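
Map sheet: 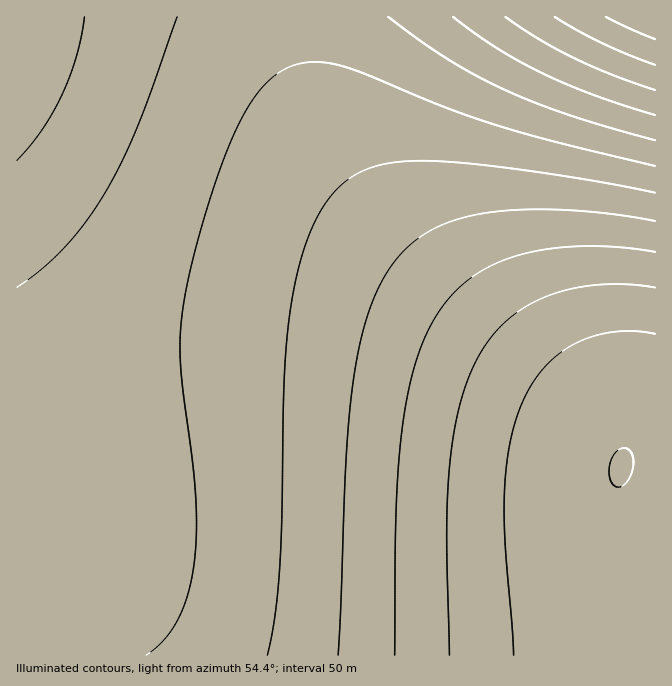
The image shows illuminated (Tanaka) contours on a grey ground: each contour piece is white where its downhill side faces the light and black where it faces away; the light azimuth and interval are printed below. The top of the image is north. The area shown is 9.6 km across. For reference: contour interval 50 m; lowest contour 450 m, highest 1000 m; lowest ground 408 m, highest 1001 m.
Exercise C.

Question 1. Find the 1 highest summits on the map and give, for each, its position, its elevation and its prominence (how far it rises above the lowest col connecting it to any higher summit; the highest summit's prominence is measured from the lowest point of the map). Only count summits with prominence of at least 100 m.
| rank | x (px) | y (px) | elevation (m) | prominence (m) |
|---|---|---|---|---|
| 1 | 622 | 467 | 1001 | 593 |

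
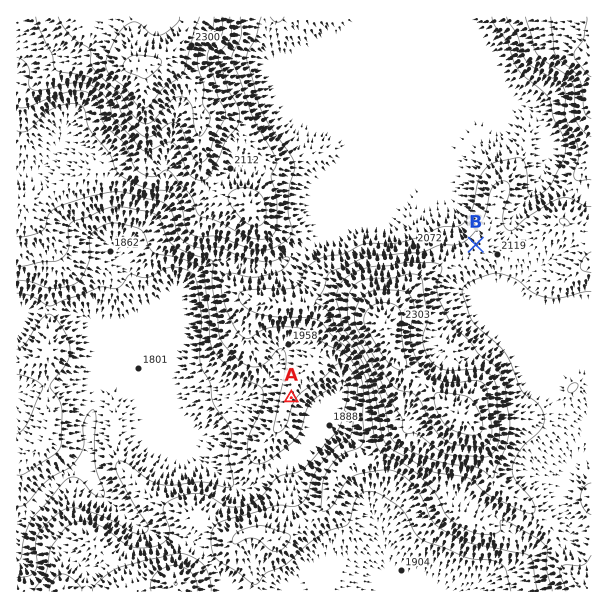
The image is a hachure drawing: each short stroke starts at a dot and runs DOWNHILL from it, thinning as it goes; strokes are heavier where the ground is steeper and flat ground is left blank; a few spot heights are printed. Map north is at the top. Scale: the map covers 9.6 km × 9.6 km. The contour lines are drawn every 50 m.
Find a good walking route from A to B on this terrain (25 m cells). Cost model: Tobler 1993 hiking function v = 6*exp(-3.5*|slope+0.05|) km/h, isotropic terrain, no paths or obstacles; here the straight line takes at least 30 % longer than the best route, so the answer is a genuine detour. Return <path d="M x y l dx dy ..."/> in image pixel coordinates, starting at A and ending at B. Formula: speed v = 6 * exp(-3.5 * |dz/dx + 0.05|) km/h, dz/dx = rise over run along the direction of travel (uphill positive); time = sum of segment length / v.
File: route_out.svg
<path d="M291 398l32-63 0-12 3-6 0-5 9-18 15-15 18-9 24 0 12-6 40 0 24-12 8-7"/>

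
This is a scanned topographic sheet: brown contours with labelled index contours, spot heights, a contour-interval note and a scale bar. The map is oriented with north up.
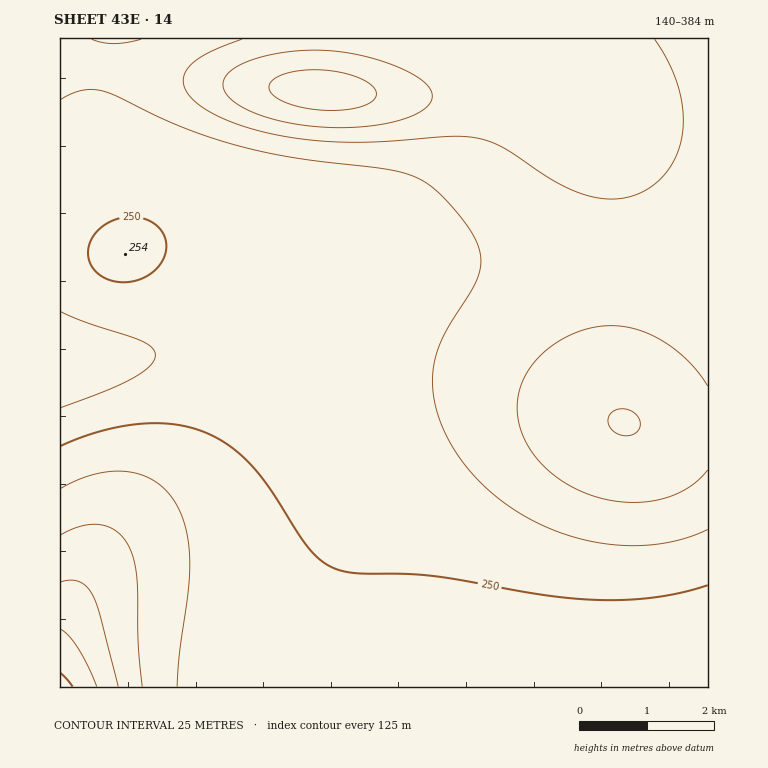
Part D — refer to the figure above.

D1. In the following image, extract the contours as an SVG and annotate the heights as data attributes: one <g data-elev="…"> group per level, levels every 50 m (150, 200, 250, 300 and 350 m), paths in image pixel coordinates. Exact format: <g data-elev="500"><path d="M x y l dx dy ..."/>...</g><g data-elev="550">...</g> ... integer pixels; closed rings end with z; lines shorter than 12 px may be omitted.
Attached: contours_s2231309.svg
<g data-elev="150"><path d="M324 110l-25-3-19-7-10-8-1-5 1-4 7-6 12-4 16-3 19 0 20 3 15 5 12 7 5 7 0 5-2 3-11 6-19 4z"/></g><g data-elev="200"><path d="M708 470l-10 10-12 9-12 6-15 5-16 2-16 0-17-2-17-4-15-6-16-9-12-9-12-12-9-12-6-13-5-14-1-13 2-14 4-13 8-14 10-12 13-11 15-8 15-6 17-4 15 0 14 2 15 4 14 7 13 8 14 12 11 12 11 15"/><path d="M655 39l15 27 10 27 3 27-3 24-9 22-16 18-20 11-12 3-12 1-20-3-22-7-22-12-44-29-12-6-13-4-26-2-79 6-51-1-52-8-24-6-22-8-20-10-12-11-8-11 0-11 5-10 11-8 16-9 26-10"/></g><g data-elev="250"><path d="M708 585l-26 7-27 5-28 3-31 0-54-5-110-19-27-2-44 0-17-3-17-6-13-11-12-15-30-47-18-23-21-21-24-14-15-6-17-3-17-2-19 1-40 7-41 15"/><path d="M113 281l13 1 14-3 12-6 8-9 5-10 1-12-4-10-7-8-15-6-17 0-17 6-12 11-6 14 2 13 9 12z"/></g><g data-elev="300"><path d="M142 687l-4-44-1-66-4-19-5-13-12-14-15-6-19 1-22 9"/></g><g data-elev="350"><path d="M97 687l-10-22-9-17-9-12-9-7"/></g>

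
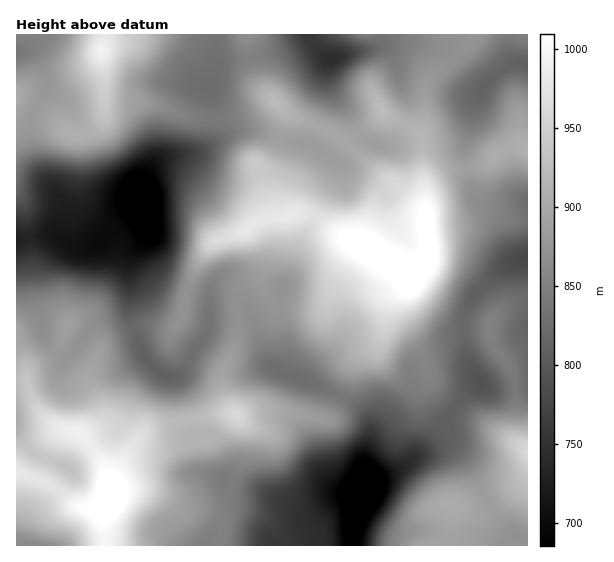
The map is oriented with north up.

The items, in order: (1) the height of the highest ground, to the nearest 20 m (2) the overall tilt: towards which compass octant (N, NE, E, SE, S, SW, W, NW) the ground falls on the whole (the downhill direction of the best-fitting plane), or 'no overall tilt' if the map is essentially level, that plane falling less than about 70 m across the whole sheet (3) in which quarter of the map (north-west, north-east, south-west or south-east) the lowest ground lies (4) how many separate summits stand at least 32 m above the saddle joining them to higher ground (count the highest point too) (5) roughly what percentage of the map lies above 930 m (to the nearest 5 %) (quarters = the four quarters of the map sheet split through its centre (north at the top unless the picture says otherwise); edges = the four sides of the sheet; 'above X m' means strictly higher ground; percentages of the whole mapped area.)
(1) The highest ground is at about 1040 m.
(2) There is no overall tilt: the best-fitting plane is nearly level.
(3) Look to the south-east quarter for the lowest ground.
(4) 5 summits rise at least 32 m above their surroundings.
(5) Roughly 20 % of the ground is higher than 930 m.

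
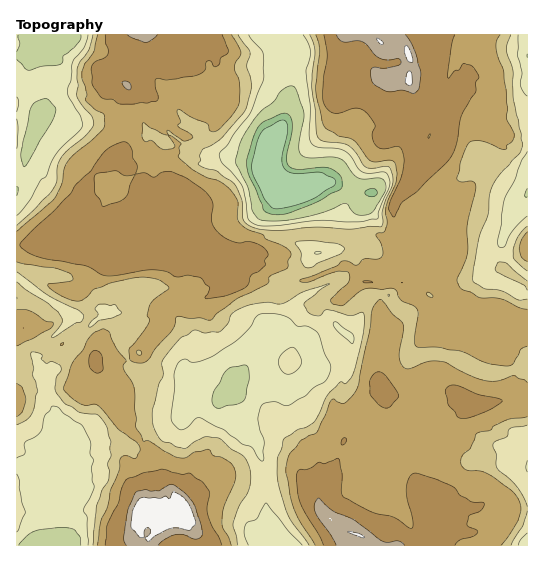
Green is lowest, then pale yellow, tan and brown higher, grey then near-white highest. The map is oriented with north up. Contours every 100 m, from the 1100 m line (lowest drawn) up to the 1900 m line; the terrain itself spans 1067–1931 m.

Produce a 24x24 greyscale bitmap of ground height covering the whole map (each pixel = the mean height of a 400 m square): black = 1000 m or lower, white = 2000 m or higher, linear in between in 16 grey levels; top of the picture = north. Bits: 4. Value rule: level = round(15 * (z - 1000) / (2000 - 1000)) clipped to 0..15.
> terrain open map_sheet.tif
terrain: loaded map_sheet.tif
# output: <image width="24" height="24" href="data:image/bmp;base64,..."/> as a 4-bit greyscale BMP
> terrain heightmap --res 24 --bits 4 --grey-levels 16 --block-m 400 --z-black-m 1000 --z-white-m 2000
<image width="24" height="24" href="data:image/bmp;base64,Qk2WAQAAAAAAAHYAAAAoAAAAGAAAABgAAAABAAQAAAAAACABAAATCwAAEwsAABAAAAAAAAAAAAAAABEREQAiIiIAMzMzAERERABVVVUAZmZmAHd3dwCIiIgAmZmZAKqqqgC7u7sAzMzMAN3d3QDu7u4A////AFRHvdzKdWjN3Ly6p2VXre7JdnrcurzLqWVWnN3Kh4vKqry6qFVWiruqh4vKqqqph2VWiZiIdomqqqqod3ZXiYd2VniaqqqpmId4mXZVVmeJqqq7qoeaqYZURVZ4q6qqmYiLqYZlVWZnmpmYmJiJmZh3ZWVnmpmaqamIiJmIdmd3iZqqqoiIiJqqmHeJiJqpmIiaqZq8uYiJqqqYd6u8zMzMy5d4mqqoeLzMzMzLqYiIiqqoeIrMzMzKhDRVWaqodmi7q8y6chEjOLqpdVaaq6uYURIkZ8uYhkWKupmHQSVnmry4l0RoqpmIYiWJq7u6qFRoqqmqhTWrvMu6p1VqzLqqlla8zNy7p0RqzMy6hlaszNy6lzNIvMvLhlaszcyqlg=="/>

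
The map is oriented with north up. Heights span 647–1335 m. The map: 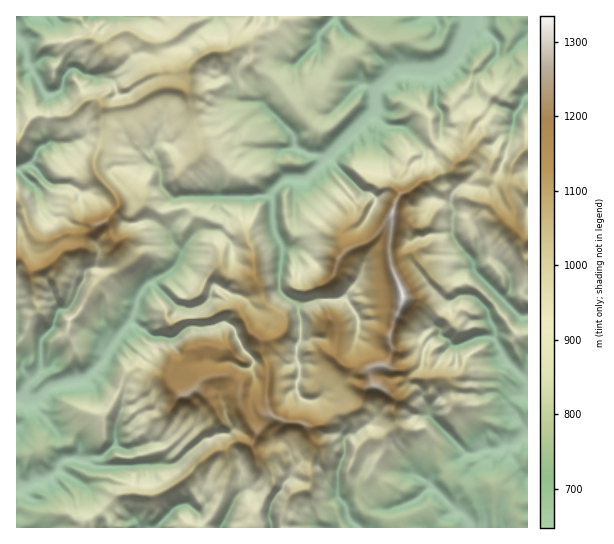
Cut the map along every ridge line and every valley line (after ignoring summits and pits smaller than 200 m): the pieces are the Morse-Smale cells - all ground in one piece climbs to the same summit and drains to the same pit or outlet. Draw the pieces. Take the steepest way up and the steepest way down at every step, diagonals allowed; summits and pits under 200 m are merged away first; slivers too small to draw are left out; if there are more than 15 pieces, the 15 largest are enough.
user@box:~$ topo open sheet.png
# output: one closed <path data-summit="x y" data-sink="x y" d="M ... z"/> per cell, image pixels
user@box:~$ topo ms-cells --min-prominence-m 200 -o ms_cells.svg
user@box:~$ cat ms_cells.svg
<path data-summit="403 298" data-sink="23 398" d="M186 208l-6 1 0 9-9 12 0 8 2 5 8 7-2 11-9 10-25 14-8 13-5 21-13 15-18 28-14 14-36 9-14 14-7 1-6-2 0-5 5-12 12-12 0-10-2-2-10 0-6 5-1 6-6 1 1 159 233 0 3-15 20-30-2-14-10-13-6-3-3-6 5-16 8-10 6-5 12 5 18 2 6 4 6 0 9-3 13-12 10 0 12-4 3-3 5-15 4-3 6-1-3-3-3-14 18-4 5-12-3-18 14-33 0-8-10-21-4-16 2-36-22 20-23 10-9 11-4 15-9 8 1 22 11 20 1 7-4 20-10-5-29 4-7-2-9 0-14-10 14-5 6-9-3-6-18-19-10-25 0-22-6-20-5-3-9-1-10-7-16-7-13-2z"/><path data-summit="403 298" data-sink="527 433" d="M474 148l-25 24-30 11-9 8-8 2-6 8-4 13-3 43 4 16 10 21 0 8-14 33 3 18-5 12-18 4 3 14 3 3-6 1-4 3-5 15-3 3-12 4-10 0-13 12-15 3-6-4-12 0-19-7-13 15-5 16 3 6 6 3 10 13 2 14-20 30-2 8 0 7 277-1 0-268-5-6 1-14-12-16 1-13-6-13-2-8-17-11 4-15-7-8z"/><path data-summit="403 298" data-sink="470 17" d="M527 16l-192 0-15 15-3 12-20 21-14 1-12 14-7 15 0 9 4 6-18 10-11 11-2 11 5 6 8 2 31 0-2 17 8 12-10 7-7 10-20 2-63-1-10 3 2 9 7 0 8 7 13 2 16 7 10 7 9 1 5 3 6 20 0 22 10 25 18 19 3 6-6 9-13 5 2 0 11 10 24 2 5-2 16-2 10 5 4-20-1-7-11-20-1-22 9-8 4-15 9-11 23-10 23-20 4-20 6-8 8-2 15-11 5 0 11-7 8-1 25-24 11 7 7 8-4 15 19 9 5-22 5-8 11-8z"/><path data-summit="98 225" data-sink="470 17" d="M334 16l-48 0-9 12-6 3-12 1-13 11-13 4-6 4-18 1-14 8-10 13 2 10-2 5-20-3-40 20-23 0 1 34-8 20 0 12 21 26 3 10 15 2 7-5 4 0 16 8 8 0 11-3-3-8 2-4 71 0 20-2 7-10 10-7-8-12 0-11 2-5-36-2-8-7 0-8 13-14 18-10-4-6 0-9 7-15 12-14 11 0 4-2 19-20 3-12 15-13z"/><path data-summit="98 225" data-sink="23 398" d="M18 201l-2 1 0 165 6 1 1-6 6-5 10 0 2 2 0 10-12 12-5 12 1 6 8 1 18-15 36-9 14-14 18-28 13-15 5-21 8-13 25-14 9-10 2-11-8-7-2-5 0-8 9-12 0-8-19 2-16-8-4 0-7 5-11 0-5-2-12 14-11 4-10 8-19 0-16 8-9 0-12-11-5-19z"/><path data-summit="98 225" data-sink="17 35" d="M187 16l-158 0-11 5-2 2 0 12 8 7 3 17 4 6 12-8 11 0 11 4 4 9-5 7-3 12-7 4-7 0-6-6-8-16-6 4-2 8-9 11 0 47 4-3 8-16 7-6 32 0 20-16 10 0 6 7 22-2 40-20 20 3 2-17-10 2-8-1-16-29 8 0 14-7 13-11 1-6z"/><path data-summit="98 225" data-sink="17 169" d="M97 100l-12 1-18 15-34 1-17 25 0 25 5 1 2-3 8-1 9 9-1 5-8 5-12-14-3 1 0 31 4 2 4 8 5 19 12 11 9 0 16-8 19 0 10-8 11-4 13-15-6-13-18-22 0-12 8-20-2-34z"/><path data-summit="98 225" data-sink="23 398" d="M285 16l-96 0-1 9-13 11-14 7-8 0 16 29 14 0 12-12 14-8 18-1 6-4 16-6 10-9 18-4 8-10z"/><path data-summit="403 298" data-sink="23 398" d="M527 149l-2 0-8 8-5 8-3 17-4 7 2 8 6 13 0 17 11 12-1 14 3 6 2-1z"/><path data-summit="403 298" data-sink="17 35" d="M18 36l-2 1 0 56 9-10 2-8 6-4 8 16 6 6 12-2 4-5 1-9 5-7-4-8-11-5-11 0-12 8-4-6-2-14z"/><path data-summit="403 298" data-sink="17 169" d="M31 164l-15 5 3 0 5 8 9 6 6-5 1-5z"/>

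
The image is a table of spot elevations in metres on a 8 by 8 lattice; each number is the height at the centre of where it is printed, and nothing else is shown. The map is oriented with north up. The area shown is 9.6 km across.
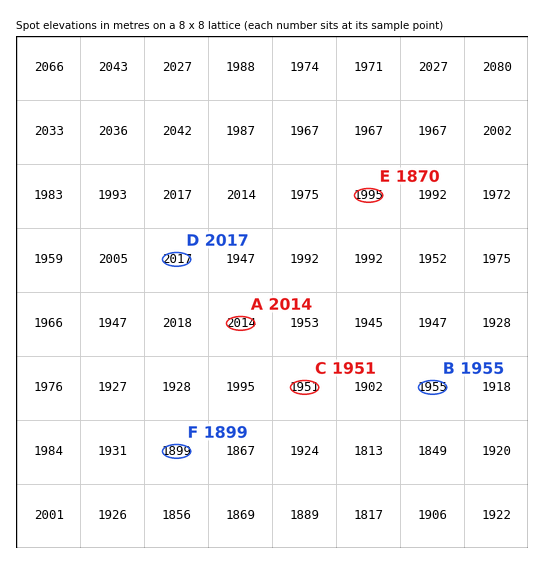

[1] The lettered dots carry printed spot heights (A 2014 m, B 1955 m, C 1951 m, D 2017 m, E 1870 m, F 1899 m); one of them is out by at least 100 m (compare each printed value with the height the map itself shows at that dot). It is E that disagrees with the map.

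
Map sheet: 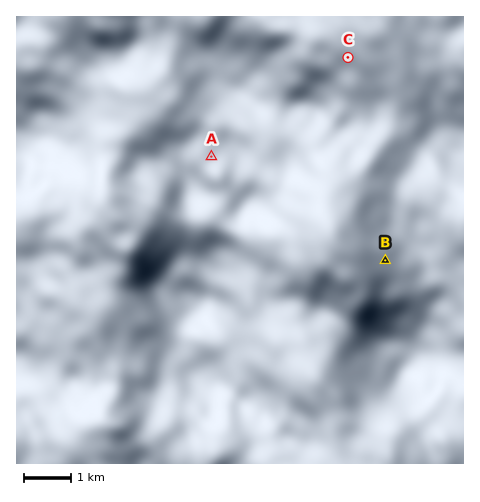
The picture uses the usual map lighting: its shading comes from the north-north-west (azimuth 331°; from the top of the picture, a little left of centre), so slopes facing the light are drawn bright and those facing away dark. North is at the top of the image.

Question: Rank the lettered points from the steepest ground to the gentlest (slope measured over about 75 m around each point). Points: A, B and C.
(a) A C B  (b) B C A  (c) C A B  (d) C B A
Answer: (b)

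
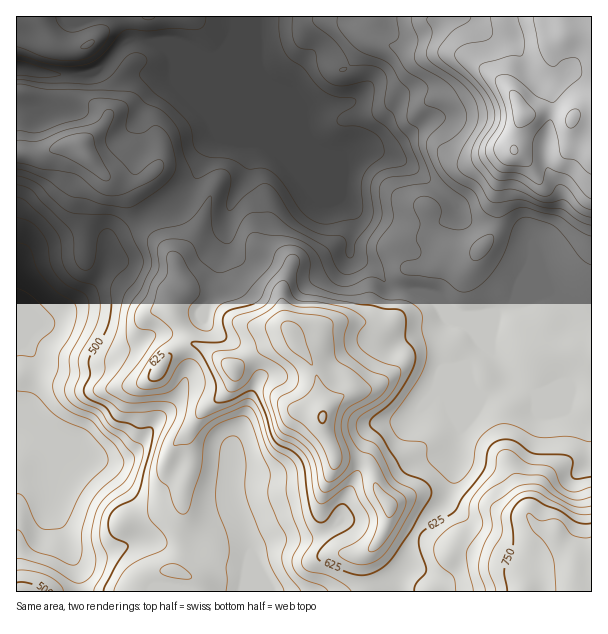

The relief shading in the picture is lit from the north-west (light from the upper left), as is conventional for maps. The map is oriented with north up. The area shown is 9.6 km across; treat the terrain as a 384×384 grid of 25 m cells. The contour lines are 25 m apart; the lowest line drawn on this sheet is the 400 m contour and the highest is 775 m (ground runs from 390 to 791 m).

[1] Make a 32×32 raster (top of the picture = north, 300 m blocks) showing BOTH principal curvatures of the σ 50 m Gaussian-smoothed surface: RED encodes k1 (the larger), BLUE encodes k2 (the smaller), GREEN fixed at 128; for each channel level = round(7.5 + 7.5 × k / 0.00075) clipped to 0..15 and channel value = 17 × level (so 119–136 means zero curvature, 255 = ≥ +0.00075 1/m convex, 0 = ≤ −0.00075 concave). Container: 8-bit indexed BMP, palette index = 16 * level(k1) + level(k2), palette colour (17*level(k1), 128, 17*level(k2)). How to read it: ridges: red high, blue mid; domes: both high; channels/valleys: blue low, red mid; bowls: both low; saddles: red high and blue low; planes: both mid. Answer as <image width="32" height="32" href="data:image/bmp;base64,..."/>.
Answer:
<image width="32" height="32" href="data:image/bmp;base64,Qk02CAAAAAAAADYEAAAoAAAAIAAAACAAAAABAAgAAAAAAAAEAAATCwAAEwsAAAABAAAAAAAAAIAAABGAAAAigAAAM4AAAESAAABVgAAAZoAAAHeAAACIgAAAmYAAAKqAAAC7gAAAzIAAAN2AAADugAAA/4AAAACAEQARgBEAIoARADOAEQBEgBEAVYARAGaAEQB3gBEAiIARAJmAEQCqgBEAu4ARAMyAEQDdgBEA7oARAP+AEQAAgCIAEYAiACKAIgAzgCIARIAiAFWAIgBmgCIAd4AiAIiAIgCZgCIAqoAiALuAIgDMgCIA3YAiAO6AIgD/gCIAAIAzABGAMwAigDMAM4AzAESAMwBVgDMAZoAzAHeAMwCIgDMAmYAzAKqAMwC7gDMAzIAzAN2AMwDugDMA/4AzAACARAARgEQAIoBEADOARABEgEQAVYBEAGaARAB3gEQAiIBEAJmARACqgEQAu4BEAMyARADdgEQA7oBEAP+ARAAAgFUAEYBVACKAVQAzgFUARIBVAFWAVQBmgFUAd4BVAIiAVQCZgFUAqoBVALuAVQDMgFUA3YBVAO6AVQD/gFUAAIBmABGAZgAigGYAM4BmAESAZgBVgGYAZoBmAHeAZgCIgGYAmYBmAKqAZgC7gGYAzIBmAN2AZgDugGYA/4BmAACAdwARgHcAIoB3ADOAdwBEgHcAVYB3AGaAdwB3gHcAiIB3AJmAdwCqgHcAu4B3AMyAdwDdgHcA7oB3AP+AdwAAgIgAEYCIACKAiAAzgIgARICIAFWAiABmgIgAd4CIAIiAiACZgIgAqoCIALuAiADMgIgA3YCIAO6AiAD/gIgAAICZABGAmQAigJkAM4CZAESAmQBVgJkAZoCZAHeAmQCIgJkAmYCZAKqAmQC7gJkAzICZAN2AmQDugJkA/4CZAACAqgARgKoAIoCqADOAqgBEgKoAVYCqAGaAqgB3gKoAiICqAJmAqgCqgKoAu4CqAMyAqgDdgKoA7oCqAP+AqgAAgLsAEYC7ACKAuwAzgLsARIC7AFWAuwBmgLsAd4C7AIiAuwCZgLsAqoC7ALuAuwDMgLsA3YC7AO6AuwD/gLsAAIDMABGAzAAigMwAM4DMAESAzABVgMwAZoDMAHeAzACIgMwAmYDMAKqAzAC7gMwAzIDMAN2AzADugMwA/4DMAACA3QARgN0AIoDdADOA3QBEgN0AVYDdAGaA3QB3gN0AiIDdAJmA3QCqgN0Au4DdAMyA3QDdgN0A7oDdAP+A3QAAgO4AEYDuACKA7gAzgO4ARIDuAFWA7gBmgO4Ad4DuAIiA7gCZgO4AqoDuALuA7gDMgO4A3YDuAO6A7gD/gO4AAID/ABGA/wAigP8AM4D/AESA/wBVgP8AZoD/AHeA/wCIgP8AmYD/AKqA/wC7gP8AzID/AN2A/wDugP8A/4D/AMnZx7KlybiHhpaoh4aHc5OTdJSVhpWnpXV1lrenhZeHppaDY2SlqLjIp4WHhoWl2Om3x8aTdHSmlaW5mIZ2l4eldYWDpqSDc5SFh4iGdYWEtcjH9+eBlLm4k6iWl4eml7d1dZS32aeGl5eXh4aGhnXFkmRk9pKSlrhyhKa4t9e1pnZ2hKbbxqaYuIZ3hoaHheeTY2T414Jyg7XG2Ovm15OXh3eElJajxpfHdXaGl5eE5vVw1/fW1qWSprek2LVRdId3d4aEZHP3pseVdnZ2dGSW+aD0tVSVhXRzpLWU1XNyiId3d2VjcLT4ppV1dYKjU5T51ealhYZ2dXS42XWWt5WHh4d1gZO2kPjng2RkgPil1vaEhJR1l5iGlbW2dXaGhoeGg3Jy6aWBgOb1YWBg+djY91FgcXV2h4eGhpV2doaGdoS158XFtXSQk/j3gKD52Kbn5celgXaHd3eHmId3d4eXpLbG9/j3+cSBc+T3wKSCtobI5/m0g4eHh4d2hod3h5d0dZamhIT591CD+viBYqTXlbeFlvaUdYeXhoeIh4eHhoWkqKing5L15PS0obW32Je3ZGRztaWGmIaGiIiHmJeHdmR1hoXWcpLVYpHHx8nJp7eFhbindYaGh4aIiIiHd3d2ZXR2hdnn2IRy5de159bo+ffGx9m2hYWGdoaHh4eHdoWFc5SmlbbIuKSEc2L2gYJzg7VykYFzp5eHhnd3h4eFlqe5s5VzptW4lYaGhObEg4RztpG4t6aYl4aGh4eHh4WGmMqWdVOE+ad2dpWFpfzGhlGDp5eHh5fIl4aGdoeHdmWFx4Z0ptbItoaEpri1x6XFo7bJmIeXlrjYhXZ2hZV1dpalhGS0lIWWx3Kml6aFY3WVY6WWl5Z1g8SEUnJztXWHqJeWp6aDdHXXg5SnyHR0dnRzt6i5p2KExpSC1qHKVJWnhbjYtreEg7bHgqi3g3d3hKXauKWglXTWdMb4gbiVx4aV96eFyMmklNiUlpSGh3eFpKVygMfYpMjH9qKml/j25+m2dYaW2HRlhIWGhoeHhnZ1c3K26aXV6+u3cLiWlHLG6PWEdZfIlXV3d4eHh4aXhnR0prOWdXO29aVwx4WVdIJhtOmTt6eEhoeHh3d3hpentbe2tnRkVFL26rHIpvjm5/bntseFhHWHd4eHd3eFk3Jyt4SmpoRjlfilhJWX4KCggHC0lIV2d3eHh4eHdZTJyINzpYRydMb314KVhoag0+bmoJDJqIZ3h4d3hoaFpaeklKS31tf415elg7d2h9bI5/f6kICBdHSWhoeGhbiFdKfIt4SEp6iHdYWFp6iGh8Z0c7TUxdjGt6eGh4aFqLa3t5eGlLiVhYSWlqaXqIY="/>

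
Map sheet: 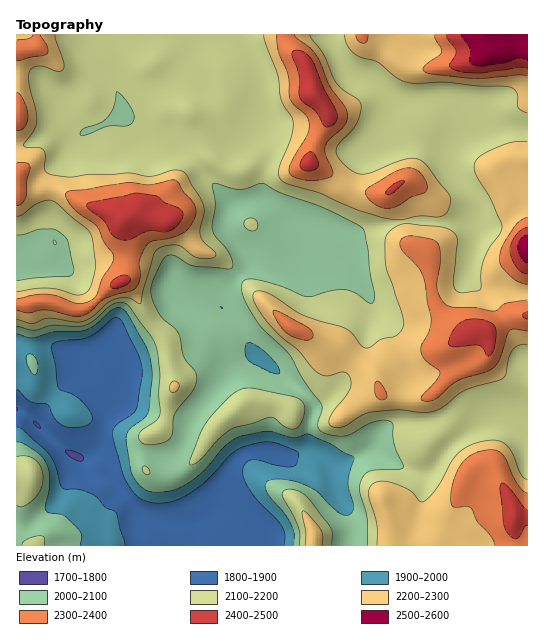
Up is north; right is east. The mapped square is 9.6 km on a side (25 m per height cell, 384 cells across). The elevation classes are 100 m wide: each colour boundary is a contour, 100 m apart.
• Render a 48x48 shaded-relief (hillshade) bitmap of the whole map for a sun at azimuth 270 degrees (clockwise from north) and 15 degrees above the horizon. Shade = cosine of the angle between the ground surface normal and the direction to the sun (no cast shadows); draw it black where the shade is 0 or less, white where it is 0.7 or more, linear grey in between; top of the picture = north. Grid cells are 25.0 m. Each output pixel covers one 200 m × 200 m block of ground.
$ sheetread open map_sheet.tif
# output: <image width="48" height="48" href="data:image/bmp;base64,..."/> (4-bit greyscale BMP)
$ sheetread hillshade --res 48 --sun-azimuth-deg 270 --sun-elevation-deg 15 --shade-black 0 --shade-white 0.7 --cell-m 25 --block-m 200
<image width="48" height="48" href="data:image/bmp;base64,Qk32BAAAAAAAAHYAAAAoAAAAMAAAADAAAAABAAQAAAAAAIAEAAATCwAAEwsAABAAAAAAAAAAAAAAABEREQAiIiIAMzMzAERERABVVVUAZmZmAHd3dwCIiIgAmZmZAKqqqgC7u7sAzMzMAN3d3QDu7u4A////AHZCMzMyNVVVVmZlVp78ABfOpld2VmaKhlZUMiMzNVVVZmZlZp/7ABfOtkZ3ZmebczNVMjRDNVVmZmZmaL/lADjepUWIdmercyETQ0RERWZVVWZmit6QAVruhDWJdmerclIARURFeXUzNVZnrNowAn39YzR6l2epMHMAJVRHu4UxAkZ5u5UhJa3rUzR7uGeWAIMABFZ67HVTABV5l1RFVqy4VEV72ndzAGEABGeM61VmMAJnZVZ3V5qXZ4dpzJdQADAAJXic2lVncgA1VWd2eZd3mpdVm6hAAAACZ2ec2mRGhgADRXdnmYVHqphkWJhRAQA4hlac24QkiVESNYdHqEI1mYdlRFZURAOahURpu6czaZUzNYcmy0ETaHd2VEVVVXiZdDNWi9pSSKljNXYTvIQzRWZURERVZqhmZDRWi+1hJYqVRVUlqpiHVGdRE0RVZqczVEVWe/6BAliXRER6l4moQ2iEETRVVaciRVVWe/+SAUZmRFi7hmioQ1eIUyM0RKYRNVZVev6CIzRVRXvKdWiXRGeIdmMAJIUBRVZWe/1iNDREV5zKZVZmZWiXZncAA2MSRVVmjOtSREREaby4VUNHdoqpdWcgAnQjRDRXvchCRERGi9uENDI3d4mqh2UgA4UjUwAX3aUjRERovdkxIzJGeJmqmHUgRmQ2dQAG7FEkRVV73ZICRURGiZmph2Q2iXZWVEACqAA1VVed6SAUVlVXmqmGRVRoh4dTFJpBIABFZWe9owJFZlVXq5lzE1aHZnZURr7WAABGZmipY0VWZlVpuphiA2iHiGZmZ73JIABHZmdlVmZmZlZ6uohiAmqpq2ZmaKy5UABJhlMkZmVmZmaKyohiAWq83WZmaLy5YQBZlRAWdlVWZmaLy5dRAUnO/2ZmaL3JURI1QAFXZVVVZmeKy4ZCATe+/1Vmeb7ZQ0UgAAR3VVVVZmeJqnVEIjad7iNXm7zJU1UwAAR3VFVWZ3iIhlVVM1ebugBIzbmHVERBAANmVVVmeJiIZDRUIleqhwBIuod2ZUQxAANWVmd4iYiachNCElipZgFXdmZ3ZVUwADZlV5iHd2aKlSIAFHqnZQA1VmZmVFdgA2dkSMuFQzNpqVAANpuWVhACRVVmVWdkNnZlSM7FAAJXmWIBWKqGZlMBRWZlVmZWd1RWZ63WAANWd2Q0V5mXdlQyNWZlVmZndlVWZ5vIAANWZmVEVneIdgEjRWZlVmZ3dlVVZ4rLYABFZmZVVWZnZgADVVVmZmd3ZVVVZorMowAUZmZVVWZnZgADVmVVZneHVFVVVpvMogADVmZVVWZ3dwAEVmVFZnd2VWVVV73aUAATRWZVVmZ4hwAUZmRVZnZmZmZVWN/pAAJEVmVVZmZneAA2VUVWZ2ZmZmZVWN7WAARWeHZVZmVFZgFWMkVmd2VWZmZVad7DACVnmoeIiGQzNCNCAUVmd2VVZmZVe+2QAFd4l2eKu6dDNFQQAlZmZmZVVmZWndowA5qFVVaKzMpjNGUQA1ZmZmZlVmZnrLUAFrtjNWecy7hTRA=="/>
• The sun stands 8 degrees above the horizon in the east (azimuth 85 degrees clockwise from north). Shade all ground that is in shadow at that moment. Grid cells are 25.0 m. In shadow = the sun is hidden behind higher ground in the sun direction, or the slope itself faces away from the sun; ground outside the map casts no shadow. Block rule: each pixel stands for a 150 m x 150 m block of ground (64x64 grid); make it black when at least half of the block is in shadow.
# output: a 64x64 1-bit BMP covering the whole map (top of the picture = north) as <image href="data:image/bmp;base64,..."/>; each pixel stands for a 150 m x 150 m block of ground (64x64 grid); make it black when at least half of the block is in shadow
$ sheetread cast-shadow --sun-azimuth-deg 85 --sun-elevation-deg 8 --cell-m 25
<image width="64" height="64" href="data:image/bmp;base64,Qk0+AgAAAAAAAD4AAAAoAAAAQAAAAEAAAAABAAEAAAAAAAACAAATCwAAEwsAAAIAAAAAAAAA////AAAAAAAAAB//+fwA/AAAH//5/AH8AAAf//n8A/wAAA//8/w7/AAAD//3/Dn8AAOD/+f8PPwAH4H/x/g++IH/gH+P+H54w/8APgf5/zCH/wAAA/P/AAf/AAAD5/+AB/8EAA+/z4AP/wYA/5/DgB//BwP/D4AAPf+HA/8HAAB8f8eB3wAAAPx/x8DPAAAAwP/j4A+AAADD/+DwH/gAAMP/4DB/+AAAw//gAfz4EADD/+AH/HAAAMP/4B/4AHAAg//gP/gA+EAD/+B/+AP4IAP/w//wD/wAwP/H/+AP/ADOP4f/wB/8A54/D/+AH/gOjB8f/wAf8AwADg/+AD/wGAPgA/wAP+Aw//AA+AB/gHB/+ABgAP8D/z/4DAAB/wf/P/g+AAP/B///+D4AB/+P///4HAAH/4f///gAAAH/A///+AAQAD8B///4ABAB/AD+//AAAD/8APx/gAAB//wA+B8AAAH//AD4BAAAB/98AfAAAAD/8D4D8AAAI//wHwfgAAAB//AHB+AAAAB/8AAB4AAAAD/4AAAAAAAAH/gAAAAAAAA//AAAAAAAAH/+AAAAAAAY//4AAAAAAAH//AAAAAAAA//8AAAAAAAH//gAAAAAAAf/+AEAAAAAB//4f/+AGAAH//D//4EAAAP/8f//wQAAAf/h///gAAAA/8Pv/8AAAAA/g+D/wA=="/>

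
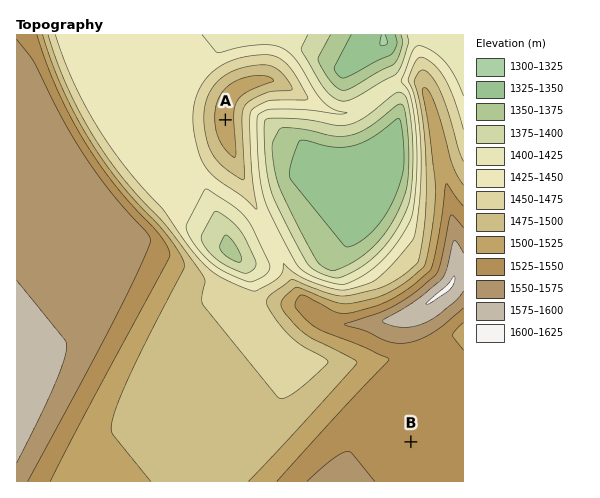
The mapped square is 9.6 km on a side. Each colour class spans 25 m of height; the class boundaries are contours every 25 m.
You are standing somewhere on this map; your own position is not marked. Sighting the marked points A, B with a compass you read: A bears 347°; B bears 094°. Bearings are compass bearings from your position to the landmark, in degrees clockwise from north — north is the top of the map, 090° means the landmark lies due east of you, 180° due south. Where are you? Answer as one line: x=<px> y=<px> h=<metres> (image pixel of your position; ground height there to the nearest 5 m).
x=298 y=434 h=1505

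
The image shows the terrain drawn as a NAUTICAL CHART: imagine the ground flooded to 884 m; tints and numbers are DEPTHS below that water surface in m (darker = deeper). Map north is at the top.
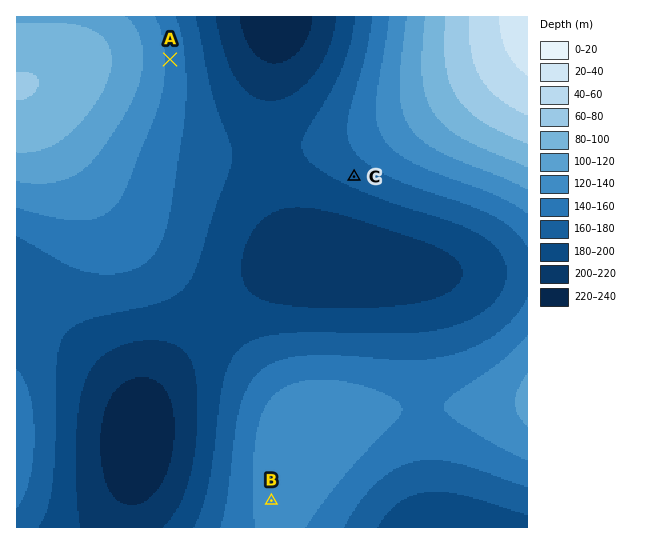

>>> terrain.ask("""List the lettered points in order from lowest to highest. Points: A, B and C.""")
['C', 'A', 'B']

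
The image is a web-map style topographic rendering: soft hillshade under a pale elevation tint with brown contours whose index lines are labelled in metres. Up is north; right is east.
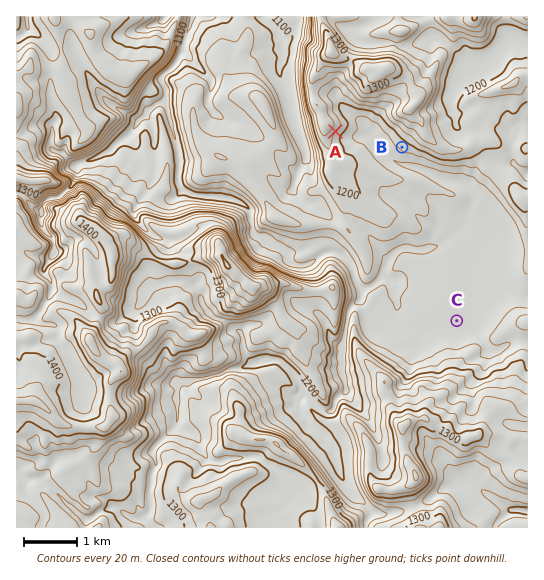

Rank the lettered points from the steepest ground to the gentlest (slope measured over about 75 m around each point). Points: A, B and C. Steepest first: A B C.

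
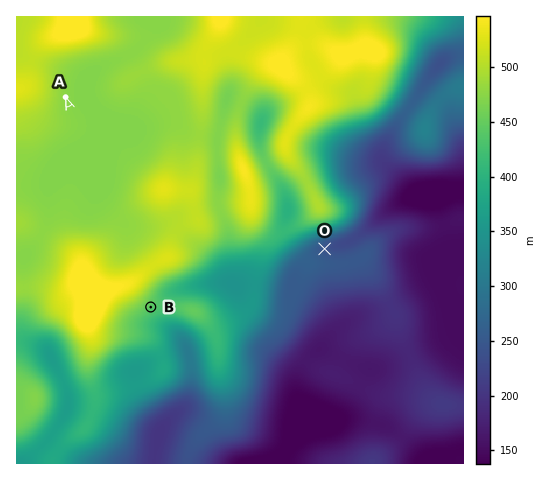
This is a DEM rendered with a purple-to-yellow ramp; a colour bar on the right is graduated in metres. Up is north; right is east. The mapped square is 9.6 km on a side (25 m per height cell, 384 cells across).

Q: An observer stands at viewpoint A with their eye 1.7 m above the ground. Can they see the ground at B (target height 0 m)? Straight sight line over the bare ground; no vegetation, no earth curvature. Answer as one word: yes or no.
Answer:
no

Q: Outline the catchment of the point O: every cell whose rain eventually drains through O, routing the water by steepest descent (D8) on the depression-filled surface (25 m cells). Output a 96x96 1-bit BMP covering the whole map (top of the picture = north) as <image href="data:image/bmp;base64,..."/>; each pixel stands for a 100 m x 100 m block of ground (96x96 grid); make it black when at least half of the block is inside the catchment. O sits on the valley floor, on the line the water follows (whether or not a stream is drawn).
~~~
<image width="96" height="96" href="data:image/bmp;base64,Qk2+BAAAAAAAAD4AAAAoAAAAYAAAAGAAAAABAAEAAAAAAIAEAAATCwAAEwsAAAIAAAAAAAAA////AAAAAAAAAAAAAAAAAAAAAAAAAAAAAAAAAAAAAAAAAAAAAAAAAAAAAAAAAAAAAAAAAAAAAAAAAAAAAAAAAAAAAAAAAAAAAAAAAAAAAAAAAAAAAAAAAAAAAAAAAAAAAAAAAAAAAAAAAAAAAAAAAAAAAAAAAAAAAAAAAAAAAAAAAAAAAAAAAAAAAAAAAAAAAAAAAAAAAAAAAAAAAAAAAAAAAAAAAAAAAAAAAAAAAAAAAAAAAAAAAAAAAAAAAAAAAAAAAAAAAAAAAAAAAAAAAAAAAAAAAAAAAAAAAAAAAAAAAAAAAAAAAAAAAAAAAAAAAAAAAAAAAAAAAAAAAAAAAAAAAAAAAAAAAAAAAAAAAAAAAAAAAAAAAAAAAAAAAAAAAAAAAAAAAAAAAAAAAAAAAAAAAAAAAAAAAAAAAAAAAAAAAAAAAAAAAAAAAAAAAAAAAAAAAAAAAAAAAAAAAAAAAAAAAAAAAAAAAAAAAAAAAAAAAAAAAAAAAAAAAAAAAAAAAAAAAAAAAAAAAAAAAAAAAAAAAAAAAAAAAAAAAAAAAAAAAAAAAAAAAAAAAAAAAAAAAAAAAAAAAAAAAAAAAAAAAAAAAAAAAAAAAAAAAAAAAAAAAAAAAAAAAAAAAAAAAAAAAAAAAAAAAAAAAAAAAAAAAAAAAAAAAAAAAAAAAAAAAAAAAAAAAAAAAAAAAAAAAAAAAAAAAQAAAAAAAAAAAAAAA4AAAAAAAAAAAAAAB8AAAAAAAAAAAAAADwAAAAAAAAAAAAAAHgAAAAAAAAAAAAAAPAAAAAAAAAAAAAAB+AAAAAAAAAAAAAAD+AAAAAAAAAAAAAAH+AAAAAAAAAAAAAAP/AAAAAAAAAAAAAAf/gAAAAAAAAAAAAA//wAAAAAAAAAAAAA//4AAAAAAAAAAAAA//wAAAAAAAAAAAAA//wAAAAAAAAAAAAA//gAAAAAAAAAAAAA//gAAAAAAAAAAAAA//AAAAAAAAAAAAAB//AAAAAAAAAAAAAB/+AAAAAAAAAAAAAB/8AAAAAAAAAAAAAD/4AAAAAAAAAAAAAD/4AAAAAAAAAAAAAD/wAAAAAAAAAAAAAH/wAAAAAAAAAAAAAH/wAAAAAAAAAAAAAH/wAAAAAAAAAAAAAH/wAAAAAAAAAAAAAH/4AAAAAAAAAAAAAH/8AAAAAAAAAAAAAH/8AAAAAAAAAAAAAH/+AAAAAAAAAAAAAD//AAAAAAAAAAAAAD//gAAAAAAAAAAAAD//gAAAAAAAAAAAAB//gAAAAAAAAAAAAB//gAAAAAAAAAAAAA//AAAAAAAAAAAAAAf+AAAAAAAAAAAAAAP8AAAAAAAAAAAAAAH4AAAAAAAAAAAAAADwAAAAAAAAAAAAAABAAAAAAAAAAAAAAAAAAAAAAAAAAAAAAAAAAAAAAAAAAAAAAAAAAAAAAAAAAAAAAAAAAAAAAAAAAAAAAAAAAAAAAAAAAAAAAAAAAAAAAAAAAAAAAAAAAAAAAAAAAAAAAAAAAAAAAAAAAAAAAAAAAAAAAAAAAAAAAAAAAAAAAA="/>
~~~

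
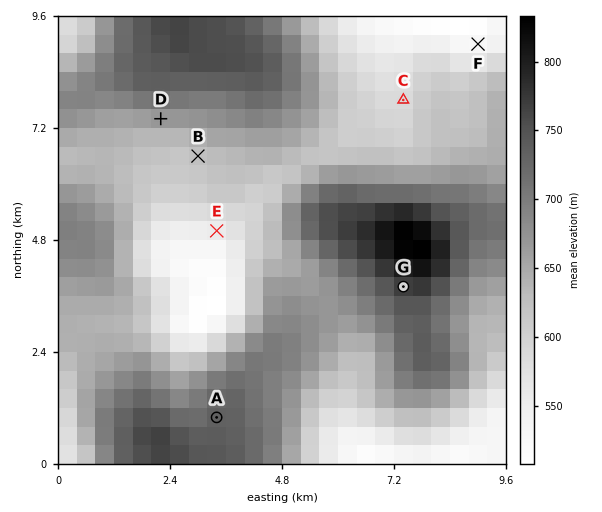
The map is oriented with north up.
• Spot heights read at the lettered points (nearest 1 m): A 733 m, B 622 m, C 586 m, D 669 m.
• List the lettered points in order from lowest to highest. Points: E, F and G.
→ F E G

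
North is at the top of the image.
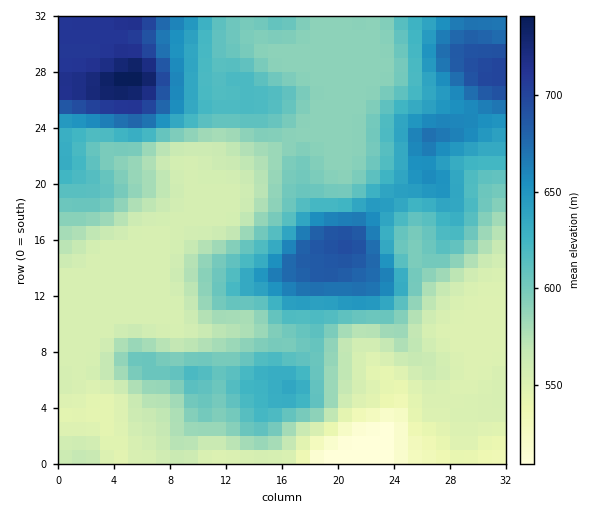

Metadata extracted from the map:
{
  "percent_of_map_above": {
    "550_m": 93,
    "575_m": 65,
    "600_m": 44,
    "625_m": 26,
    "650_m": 16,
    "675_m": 9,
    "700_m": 4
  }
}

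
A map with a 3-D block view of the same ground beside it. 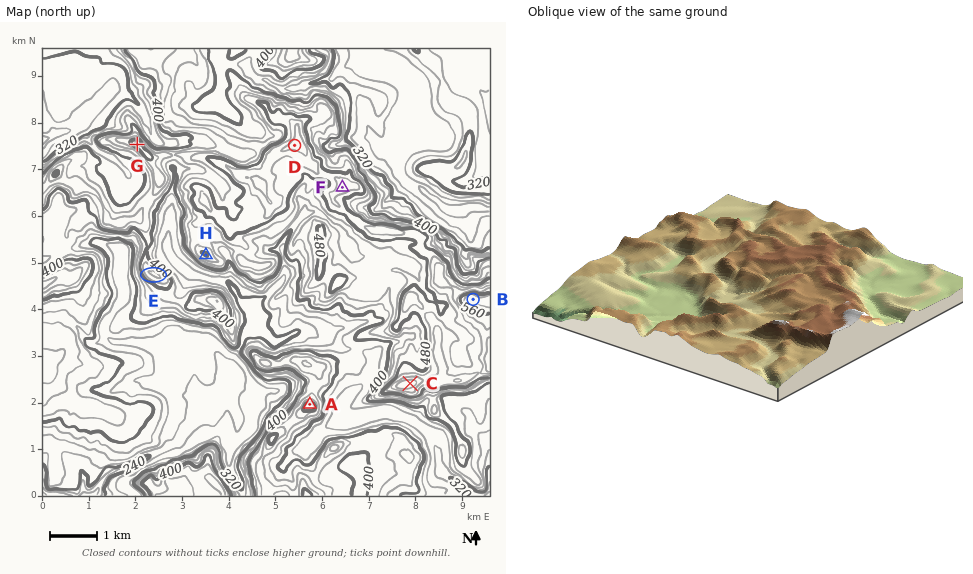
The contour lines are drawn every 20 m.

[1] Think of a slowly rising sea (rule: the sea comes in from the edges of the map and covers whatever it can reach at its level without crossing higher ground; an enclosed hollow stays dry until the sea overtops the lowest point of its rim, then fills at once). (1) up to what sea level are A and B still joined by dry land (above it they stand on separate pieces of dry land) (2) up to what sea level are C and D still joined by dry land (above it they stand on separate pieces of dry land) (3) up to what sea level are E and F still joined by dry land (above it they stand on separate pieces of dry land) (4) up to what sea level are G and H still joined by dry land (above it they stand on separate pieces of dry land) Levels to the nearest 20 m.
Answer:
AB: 380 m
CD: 480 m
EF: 400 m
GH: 440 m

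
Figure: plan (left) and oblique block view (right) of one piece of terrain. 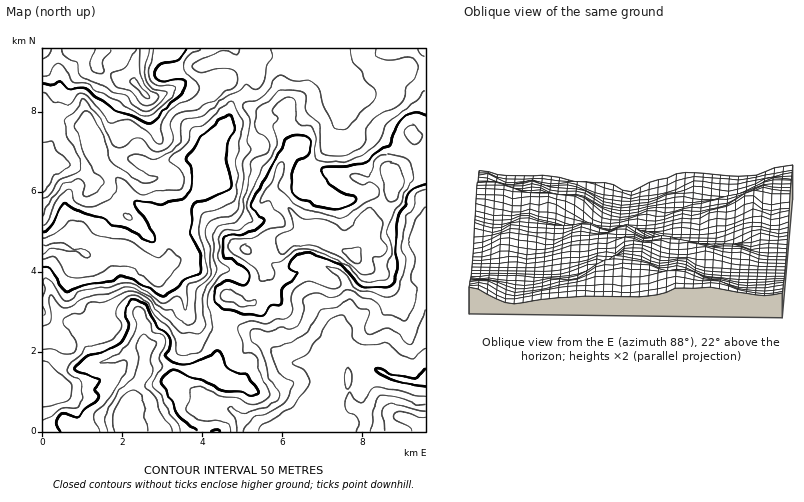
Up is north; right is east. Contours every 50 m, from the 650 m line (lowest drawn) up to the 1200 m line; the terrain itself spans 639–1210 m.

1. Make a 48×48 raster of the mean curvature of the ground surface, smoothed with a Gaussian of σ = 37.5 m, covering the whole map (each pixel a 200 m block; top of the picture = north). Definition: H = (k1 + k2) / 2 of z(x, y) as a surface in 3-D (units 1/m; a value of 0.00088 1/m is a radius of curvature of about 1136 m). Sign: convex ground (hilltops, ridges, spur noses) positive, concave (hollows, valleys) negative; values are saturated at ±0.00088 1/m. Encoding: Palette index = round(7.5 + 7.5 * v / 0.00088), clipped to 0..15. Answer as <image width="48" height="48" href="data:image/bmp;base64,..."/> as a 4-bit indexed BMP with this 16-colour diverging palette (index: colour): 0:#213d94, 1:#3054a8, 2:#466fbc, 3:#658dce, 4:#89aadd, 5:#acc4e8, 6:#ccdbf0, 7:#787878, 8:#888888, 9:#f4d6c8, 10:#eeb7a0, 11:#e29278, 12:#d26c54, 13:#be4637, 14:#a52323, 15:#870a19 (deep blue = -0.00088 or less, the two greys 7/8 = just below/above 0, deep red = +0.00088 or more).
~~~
<image width="48" height="48" href="data:image/bmp;base64,Qk32BAAAAAAAAHYAAAAoAAAAMAAAADAAAAABAAQAAAAAAIAEAAATCwAAEwsAABAAAAAAAAAAlD0hAKhUMAC8b0YAzo1lAN2qiQDoxKwA8NvMAHh4eACIiIgAyNb0AKC37gB4kuIAVGzSADdGvgAjI6UAGQqHAJdYpCSZiMZs2au+/lNTRXd3d3Z4mYhTbZz/Z5msmaWcdlRWmFg1dUZnd3VURXq960XoS7m+mYaoQjVVUnhYhDiXd2ipia7/tlIiR2Rdy5qndWZlQTm4qodmd3jIWKuWRXdiZkIY/ayneZU0Zlv/7aZWd3ekOqmHV3dyaqhWvHNFNVM4/9vciJmXZ3ikaod2RncyJWMkSbYAAnidusqXVozIV1nGd1MRMXV/+Yd2N+/HfP/pZ3qYZUimZ1nIZEZ512iK//ymNct7yYrJd0fJZDNEd2i3Vnd3oqliSszdhbshI2SKmFbaRJh3V3aFZ4Z4o4lyN1Roq77ZM4N6mIenN4ioZndVZnWLxodUaVQza9r/Y6Z6mLghZndmhXaLqFR7taZoqGZDNuhedaRYqXMEhIqYhVVo21Z6lnesl4djN/1IZFJap1U6pImYhUR1joebdwu8iKh2jfxWcRWIlFiNh8mJdWN4ObeMdj93esqYz/s00yipha3bauh5aJY4M5h7lK8ynsmJv/ki9Sar3vrIeqQ1WJgIUoh5o68TqrhozZMClpqt/5OZeXRVNqkJZYh4tfsTRFRYlyA0Schr+lOZZ4dkjvobub11dfY2VUNHdDRWZ1EFtzJdysub/XAP7b+FRedneHd3dlVmZ0ElMRN9pDW9YABv2lmmVZuZhFmGZVeHVlJd5lvXSXAAAFr/VHaKhQlTRFREVVeWZ0JH7u+zPvMAXf/rZv1GdVAXdqh4dW21iVV0n/+1Ov/v/4iIvN1CRseLh5h2RM90ine631Wt3d7LhHdpimaUN9VnZmZ3e/lFd2a6xiZHdCVmetZpmKWIRfdERFeb75RmVUe4hGQEME67/6WqybpYUvYjZ4dq2TRnVHyWdCjZZO6GZTR5+3tEdKUV3Jd4YTV3U2lmZgz9bvdlMzMiqWyplOgS3qiHQ6d5iUVFZjmvipJFVVVSIV/iAftASrqnKMp3rmZ2QSh8yFRlVnh6cT/5ZdhlNs2BS93JnWV3ckmHzHZ1WKutp469rKq8upQVvZaczHV3VGiFn6VUn/7bVs+YWYrNyEOspjIiV0d3R53Gb7ZTq5eZW/6nZpiKlDOYQ1iVETZ3V2eEK8t7ISJXW9dXdoh5g2GMhmn+l3R3V3ZRF7/fMFRENXZXlnqIg2Cvplj+yoVHVpu1J5u/cmdlVVaYuHqmZCTrZDnJiFVUcjjHiniMpGd2iWe8x2uzMgrFIVt1QziUMiTMl4dqlWZ3fKae1WZncCyXVaxURFqlMmV6hphHZmdmaKZq1nd9YHl5qc6ERpuYUL/O2+1EZnd2ZmVGqFmMMMZ0Of/8dpmccEYUit+nZnd3ZmVFaClqMMaaKf/P+HmcqWFAWZmphnd3ZmZ3e1pLtLif79AF75irz8LWOWRoZ3h3eIiHatcZ7MqJf5AAO4R6z5PqN2VWd3d3iId2WsM3a9l1TaE1MwE2Zke3R3d3d3dndmZlSLRbWMdnatVYuSIzM2iJhnd3d3d4iJl1SdatU5qIePhH/73Ji7dndnd3h3d3iby5ng=="/>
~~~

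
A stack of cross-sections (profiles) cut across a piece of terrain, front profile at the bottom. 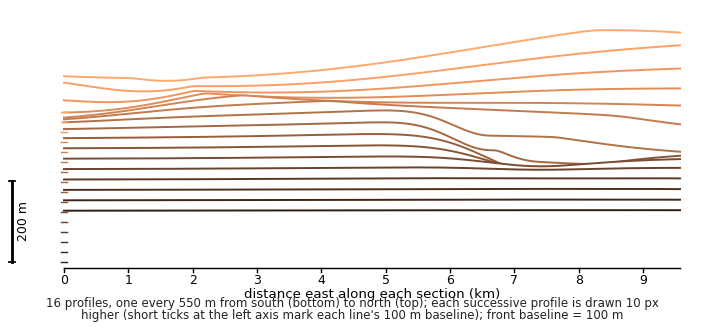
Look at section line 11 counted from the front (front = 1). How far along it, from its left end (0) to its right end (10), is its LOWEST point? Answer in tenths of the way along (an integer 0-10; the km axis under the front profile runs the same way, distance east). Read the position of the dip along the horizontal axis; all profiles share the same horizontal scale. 10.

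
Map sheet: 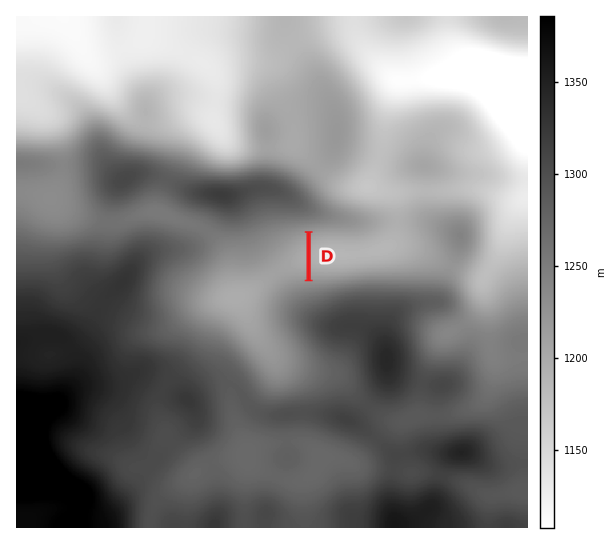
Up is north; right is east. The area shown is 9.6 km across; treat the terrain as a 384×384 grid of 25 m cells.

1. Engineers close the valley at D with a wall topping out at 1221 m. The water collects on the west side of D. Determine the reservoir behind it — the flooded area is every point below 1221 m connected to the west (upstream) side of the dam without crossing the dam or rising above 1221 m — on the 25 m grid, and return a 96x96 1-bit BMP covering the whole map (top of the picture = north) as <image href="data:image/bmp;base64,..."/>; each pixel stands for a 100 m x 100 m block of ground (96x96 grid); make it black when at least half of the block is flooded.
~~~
<image width="96" height="96" href="data:image/bmp;base64,Qk2+BAAAAAAAAD4AAAAoAAAAYAAAAGAAAAABAAEAAAAAAIAEAAATCwAAEwsAAAIAAAAAAAAA////AAAAAAAAAAAAAAAAAAAAAAAAAAAAAAAAAAAAAAAAAAAAAAAAAAAAAAAAAAAAAAAAAAAAAAAAAAAAAAAAAAAAAAAAAAAAAAAAAAAAAAAAAAAAAAAAAAAAAAAAAAAAAAAAAAAAAAAAAAAAAAAAAAAAAAAAAAAAAAAAAAAAAAAAAAAAAAAAAAAAAAAAAAAAAAAAAAAAAAAAAAAAAAAAAAAAAAAAAAAAAAAAAAAAAAAAAAAAAAAAAAAAAAAAAAAAAAAAAAAAAAAAAAAAAAAAAAAAAAAAAAAAAAAAAAAAAAAAAAAAAAAAAAAAAAAAAAAAAAAAAAAAAAAAAAAAAAAAAAAAAAAAAAAAAAAAAAAAAAAAAAAAAAAAAAAAAAAAAAAAAAAAAAAAAAAAAAAAAAAAAAAAAAAAAAAAAAAAAAAAAAAAAAAAAAAAAAAAAAAAAAAAAAAAAAAAAAAAAAAAAAAAAAAAAAAAAAAAAAAAAAAAAAAAAAAAAAAAAAAAAAAAAAAAAAAAAAAAAAAAAAAAAAMAAAAAAAAAAAAAAAeAAAAAAAAAAAAAAA8AAAAAAAAAAAAAAB8AAAAAAAAAAAAAAD8AAAAAAAAAAAAAAH4AAAAAAAAAAAAAAf4AAAAAAAAAAAAAB/4AAAAAAAAAAAAAH/4AAAAAAAAAAAAAP/4AAAAAAAAAAAAAP/8AAAAAAAAAAAAAP/8AAAAAAAAAAAAAH/+AAAAAAAAAAAAAD//AAAAAAAAAAAAAD//8AAAAAAAAAAAAB//+AAAAAAAAAAAAAf/+AAAAAAAAAAAAAAP+AAAAAAAAAAAAAAH+AAAAAAAAAAAAAAB+AAAAAAAAAAAAAAA+AAAAAAAAAAAAAAAeAAAAAAAAAAAAAAAOAAAAAAAAAAAAAAAAAAAAAAAAAAAAAAAAAAAAAAAAAAAAAAAAAAAAAAAAAAAAAAAAAAAAAAAAAAAAAAAAAAAAAAAAAAAAAAAAAAAAAAAAAAAAAAAAAAAAAAAAAAAAAAAAAAAAAAAAAAAAAAAAAAAAAAAAAAAAAAAAAAAAAAAAAAAAAAAAAAAAAAAAAAAAAAAAAAAAAAAAAAAAAAAAAAAAAAAAAAAAAAAAAAAAAAAAAAAAAAAAAAAAAAAAAAAAAAAAAAAAAAAAAAAAAAAAAAAAAAAAAAAAAAAAAAAAAAAAAAAAAAAAAAAAAAAAAAAAAAAAAAAAAAAAAAAAAAAAAAAAAAAAAAAAAAAAAAAAAAAAAAAAAAAAAAAAAAAAAAAAAAAAAAAAAAAAAAAAAAAAAAAAAAAAAAAAAAAAAAAAAAAAAAAAAAAAAAAAAAAAAAAAAAAAAAAAAAAAAAAAAAAAAAAAAAAAAAAAAAAAAAAAAAAAAAAAAAAAAAAAAAAAAAAAAAAAAAAAAAAAAAAAAAAAAAAAAAAAAAAAAAAAAAAAAAAAAAAAAAAAAAAAAAAAAAAAAAAAAAAAAAAAAAAAAAAAAAAAAAAAAAAAAAAAAAAAAAAAAAAAAAAAAAAAAAAAAAAAAAAAAAAAAAAAAAAAAAAAAAAAAAA="/>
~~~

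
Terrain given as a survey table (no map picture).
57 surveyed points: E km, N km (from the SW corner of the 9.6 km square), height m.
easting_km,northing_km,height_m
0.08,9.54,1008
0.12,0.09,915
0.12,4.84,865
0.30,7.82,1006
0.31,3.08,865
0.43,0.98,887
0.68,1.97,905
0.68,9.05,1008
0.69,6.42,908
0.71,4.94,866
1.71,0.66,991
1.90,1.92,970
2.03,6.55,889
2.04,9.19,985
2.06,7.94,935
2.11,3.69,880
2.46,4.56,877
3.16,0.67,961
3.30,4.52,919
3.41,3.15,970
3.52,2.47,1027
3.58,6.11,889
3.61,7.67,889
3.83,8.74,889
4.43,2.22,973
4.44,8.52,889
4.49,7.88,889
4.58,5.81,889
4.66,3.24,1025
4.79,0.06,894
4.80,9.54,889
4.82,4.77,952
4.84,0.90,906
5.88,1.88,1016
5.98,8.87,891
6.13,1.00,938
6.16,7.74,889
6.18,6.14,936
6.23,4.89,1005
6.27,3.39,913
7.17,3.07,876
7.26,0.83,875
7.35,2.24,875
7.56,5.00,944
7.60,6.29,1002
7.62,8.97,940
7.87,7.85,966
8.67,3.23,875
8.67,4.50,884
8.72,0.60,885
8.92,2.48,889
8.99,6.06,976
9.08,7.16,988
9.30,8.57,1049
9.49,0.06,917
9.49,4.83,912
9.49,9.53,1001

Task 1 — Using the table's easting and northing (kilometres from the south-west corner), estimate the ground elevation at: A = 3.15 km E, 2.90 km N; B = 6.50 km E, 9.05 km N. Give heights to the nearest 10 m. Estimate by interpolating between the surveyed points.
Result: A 990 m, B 890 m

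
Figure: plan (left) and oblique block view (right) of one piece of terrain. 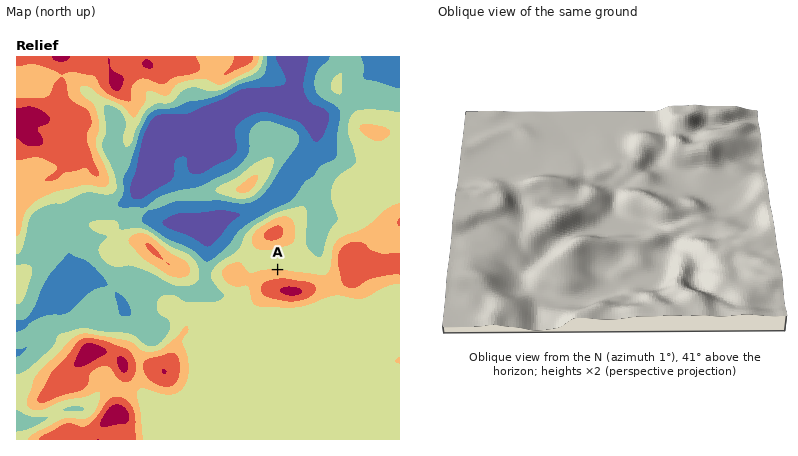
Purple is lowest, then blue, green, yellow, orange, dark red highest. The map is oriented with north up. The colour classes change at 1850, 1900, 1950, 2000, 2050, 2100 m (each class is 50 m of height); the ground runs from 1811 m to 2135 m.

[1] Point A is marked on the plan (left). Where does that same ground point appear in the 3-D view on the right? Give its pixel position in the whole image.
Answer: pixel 556 195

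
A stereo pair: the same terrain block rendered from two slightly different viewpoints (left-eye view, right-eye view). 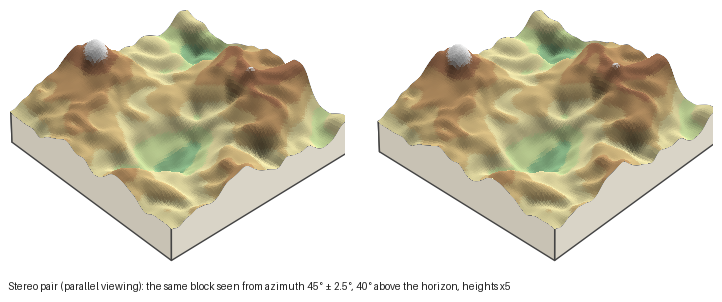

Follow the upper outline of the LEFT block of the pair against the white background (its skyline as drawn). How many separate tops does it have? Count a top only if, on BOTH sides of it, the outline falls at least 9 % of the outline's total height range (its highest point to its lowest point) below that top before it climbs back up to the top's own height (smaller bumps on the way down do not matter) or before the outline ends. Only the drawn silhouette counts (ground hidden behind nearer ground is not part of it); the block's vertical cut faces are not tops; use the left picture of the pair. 2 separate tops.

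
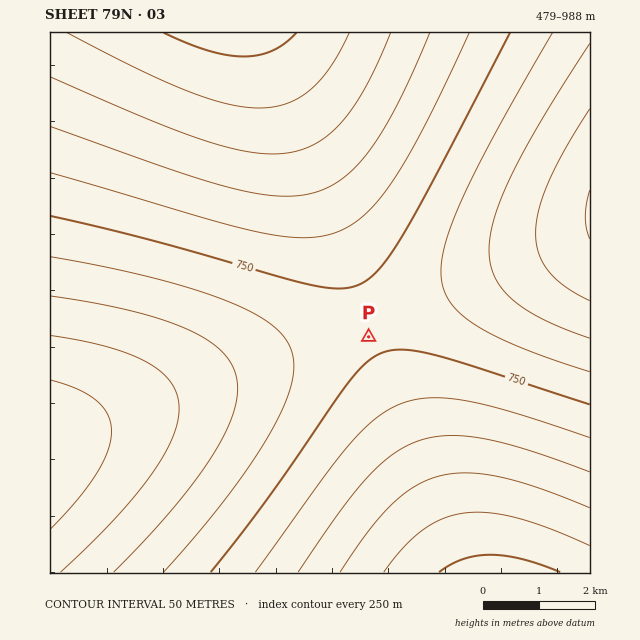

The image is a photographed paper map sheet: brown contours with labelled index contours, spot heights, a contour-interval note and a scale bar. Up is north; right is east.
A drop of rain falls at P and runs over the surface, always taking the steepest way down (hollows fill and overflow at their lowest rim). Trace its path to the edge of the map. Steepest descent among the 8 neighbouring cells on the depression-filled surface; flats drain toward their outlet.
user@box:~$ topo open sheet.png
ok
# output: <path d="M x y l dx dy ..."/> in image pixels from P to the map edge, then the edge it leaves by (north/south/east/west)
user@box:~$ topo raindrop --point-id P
<path d="M369 337l11 11 1 3 0 3 3 5 1 7 2 2 0 3 1 1 3 11 3 5 1 7 2 1 1 7 3 4 3 12 3 4 2 11 3 4 2 7 2 5 2 7 3 4 1 7 6 11 1 7 4 9 0 2 6 12 1 7 3 4 0 3 4 8 0 3 3 4 0 3 4 9 0 2 3 5 0 2 3 5 2 7 1 1"/>
exit: south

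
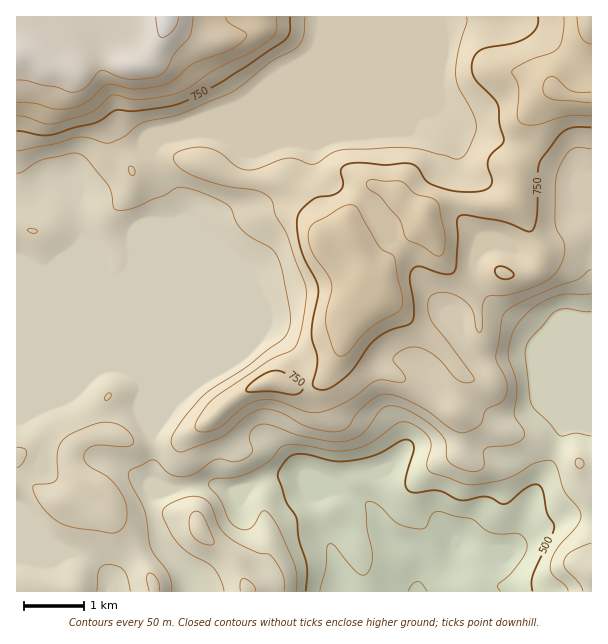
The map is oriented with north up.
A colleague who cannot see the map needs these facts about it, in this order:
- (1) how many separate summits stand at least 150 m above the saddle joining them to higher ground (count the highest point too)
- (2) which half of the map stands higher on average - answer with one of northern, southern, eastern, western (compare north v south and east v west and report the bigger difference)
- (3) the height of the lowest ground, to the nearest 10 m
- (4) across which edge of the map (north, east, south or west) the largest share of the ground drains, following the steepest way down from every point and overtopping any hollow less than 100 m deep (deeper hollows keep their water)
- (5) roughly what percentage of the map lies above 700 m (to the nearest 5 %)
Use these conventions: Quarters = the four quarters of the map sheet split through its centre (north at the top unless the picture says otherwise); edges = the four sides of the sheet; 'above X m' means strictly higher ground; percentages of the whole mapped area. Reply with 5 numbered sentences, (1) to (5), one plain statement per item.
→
(1) There are 2 summits with 150 m or more of prominence.
(2) The northern half stands higher on average than the southern half.
(3) The lowest point is down at roughly 400 m.
(4) The largest share of the runoff leaves by the southern edge.
(5) About 30 % of the map lies above 700 m.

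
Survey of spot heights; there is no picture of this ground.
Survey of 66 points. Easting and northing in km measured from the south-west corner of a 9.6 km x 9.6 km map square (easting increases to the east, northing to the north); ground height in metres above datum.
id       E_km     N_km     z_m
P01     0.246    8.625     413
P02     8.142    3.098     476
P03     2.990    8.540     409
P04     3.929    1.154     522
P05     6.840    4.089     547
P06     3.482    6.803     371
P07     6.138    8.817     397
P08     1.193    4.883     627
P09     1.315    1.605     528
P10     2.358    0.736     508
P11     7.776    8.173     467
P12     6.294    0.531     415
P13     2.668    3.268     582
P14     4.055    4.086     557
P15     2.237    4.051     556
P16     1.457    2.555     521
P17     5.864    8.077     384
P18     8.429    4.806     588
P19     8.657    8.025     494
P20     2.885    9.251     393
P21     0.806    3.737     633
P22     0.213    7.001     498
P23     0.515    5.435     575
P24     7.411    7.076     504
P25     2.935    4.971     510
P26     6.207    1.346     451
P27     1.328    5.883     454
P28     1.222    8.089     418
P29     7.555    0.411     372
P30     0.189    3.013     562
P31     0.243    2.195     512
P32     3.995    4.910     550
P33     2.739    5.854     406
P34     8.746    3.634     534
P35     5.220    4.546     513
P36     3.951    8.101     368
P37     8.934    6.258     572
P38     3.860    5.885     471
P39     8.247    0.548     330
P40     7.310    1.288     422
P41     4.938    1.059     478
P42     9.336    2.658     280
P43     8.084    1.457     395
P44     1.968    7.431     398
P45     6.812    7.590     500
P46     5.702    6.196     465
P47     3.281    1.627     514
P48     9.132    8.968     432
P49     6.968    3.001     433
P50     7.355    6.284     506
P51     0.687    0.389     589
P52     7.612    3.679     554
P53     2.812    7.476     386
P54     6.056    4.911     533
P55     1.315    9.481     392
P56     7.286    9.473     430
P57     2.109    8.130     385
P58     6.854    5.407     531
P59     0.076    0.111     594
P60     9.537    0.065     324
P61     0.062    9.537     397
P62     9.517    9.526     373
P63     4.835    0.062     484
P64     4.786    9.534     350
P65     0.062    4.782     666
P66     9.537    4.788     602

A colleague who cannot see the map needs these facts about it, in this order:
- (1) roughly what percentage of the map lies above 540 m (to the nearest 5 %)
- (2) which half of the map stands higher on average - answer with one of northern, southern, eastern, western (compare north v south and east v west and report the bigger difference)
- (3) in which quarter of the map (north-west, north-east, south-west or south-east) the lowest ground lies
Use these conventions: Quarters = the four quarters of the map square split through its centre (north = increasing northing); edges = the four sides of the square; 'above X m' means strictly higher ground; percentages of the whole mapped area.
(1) Roughly 20 % of the ground is higher than 540 m.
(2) The southern half stands higher on average than the northern half.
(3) The lowest ground is in the south-east quarter.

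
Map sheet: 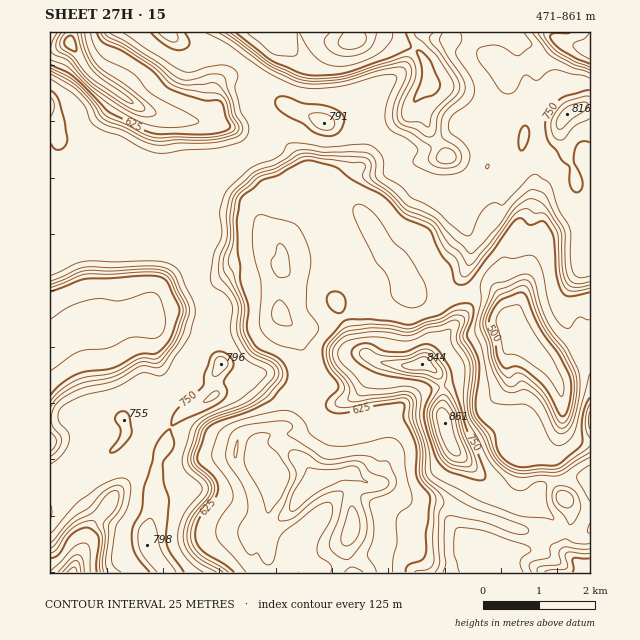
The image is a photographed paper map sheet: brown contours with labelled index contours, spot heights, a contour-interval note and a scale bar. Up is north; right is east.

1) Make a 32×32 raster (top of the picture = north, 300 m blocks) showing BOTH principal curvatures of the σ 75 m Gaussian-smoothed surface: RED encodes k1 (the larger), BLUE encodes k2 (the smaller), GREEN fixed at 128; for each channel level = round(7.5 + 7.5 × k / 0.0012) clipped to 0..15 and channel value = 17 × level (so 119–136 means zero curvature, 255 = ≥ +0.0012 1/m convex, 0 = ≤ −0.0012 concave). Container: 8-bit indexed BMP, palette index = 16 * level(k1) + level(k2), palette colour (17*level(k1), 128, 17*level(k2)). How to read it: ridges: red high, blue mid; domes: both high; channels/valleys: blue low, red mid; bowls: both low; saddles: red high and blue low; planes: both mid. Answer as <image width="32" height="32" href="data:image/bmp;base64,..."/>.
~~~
<image width="32" height="32" href="data:image/bmp;base64,Qk02CAAAAAAAADYEAAAoAAAAIAAAACAAAAABAAgAAAAAAAAEAAATCwAAEwsAAAABAAAAAAAAAIAAABGAAAAigAAAM4AAAESAAABVgAAAZoAAAHeAAACIgAAAmYAAAKqAAAC7gAAAzIAAAN2AAADugAAA/4AAAACAEQARgBEAIoARADOAEQBEgBEAVYARAGaAEQB3gBEAiIARAJmAEQCqgBEAu4ARAMyAEQDdgBEA7oARAP+AEQAAgCIAEYAiACKAIgAzgCIARIAiAFWAIgBmgCIAd4AiAIiAIgCZgCIAqoAiALuAIgDMgCIA3YAiAO6AIgD/gCIAAIAzABGAMwAigDMAM4AzAESAMwBVgDMAZoAzAHeAMwCIgDMAmYAzAKqAMwC7gDMAzIAzAN2AMwDugDMA/4AzAACARAARgEQAIoBEADOARABEgEQAVYBEAGaARAB3gEQAiIBEAJmARACqgEQAu4BEAMyARADdgEQA7oBEAP+ARAAAgFUAEYBVACKAVQAzgFUARIBVAFWAVQBmgFUAd4BVAIiAVQCZgFUAqoBVALuAVQDMgFUA3YBVAO6AVQD/gFUAAIBmABGAZgAigGYAM4BmAESAZgBVgGYAZoBmAHeAZgCIgGYAmYBmAKqAZgC7gGYAzIBmAN2AZgDugGYA/4BmAACAdwARgHcAIoB3ADOAdwBEgHcAVYB3AGaAdwB3gHcAiIB3AJmAdwCqgHcAu4B3AMyAdwDdgHcA7oB3AP+AdwAAgIgAEYCIACKAiAAzgIgARICIAFWAiABmgIgAd4CIAIiAiACZgIgAqoCIALuAiADMgIgA3YCIAO6AiAD/gIgAAICZABGAmQAigJkAM4CZAESAmQBVgJkAZoCZAHeAmQCIgJkAmYCZAKqAmQC7gJkAzICZAN2AmQDugJkA/4CZAACAqgARgKoAIoCqADOAqgBEgKoAVYCqAGaAqgB3gKoAiICqAJmAqgCqgKoAu4CqAMyAqgDdgKoA7oCqAP+AqgAAgLsAEYC7ACKAuwAzgLsARIC7AFWAuwBmgLsAd4C7AIiAuwCZgLsAqoC7ALuAuwDMgLsA3YC7AO6AuwD/gLsAAIDMABGAzAAigMwAM4DMAESAzABVgMwAZoDMAHeAzACIgMwAmYDMAKqAzAC7gMwAzIDMAN2AzADugMwA/4DMAACA3QARgN0AIoDdADOA3QBEgN0AVYDdAGaA3QB3gN0AiIDdAJmA3QCqgN0Au4DdAMyA3QDdgN0A7oDdAP+A3QAAgO4AEYDuACKA7gAzgO4ARIDuAFWA7gBmgO4Ad4DuAIiA7gCZgO4AqoDuALuA7gDMgO4A3YDuAO6A7gD/gO4AAID/ABGA/wAigP8AM4D/AESA/wBVgP8AZoD/AHeA/wCIgP8AmYD/AKqA/wC7gP8AzID/AN2A/wDugP8A/4D/AMaAo/qnlPinxqWBhYaWmJeotZaXlqZztpeHiKeitNWCtpJw55XYtqVzYpZ1hpaoloVzppeHdXS4mIiYuLemosj3YnHWltintmJ1l3WXlLi3l3N0t4eFhci4p5Vxg5a1x8fGs5C2pqentHCXlqSjgdjJg4S4iHaExoOClKeo16OVl5fHYKSXuIbo1ZSmk9hwk9jExaa2hXGkl5inp6jFMLWIh5fGtJa3hvjVpZG3ubZxgZOCcpSi2aaUxcfV5/f1uMeHh5eGhca1kXGEo7i4gpO2hJSXloHW1fjVtFBwcYPXoqeHp6eFuLjFgpSTuISTt6i3p5eGYJX596ZwdYeWlGLXl4eGqIaGttRQgnGShJaYl4eHh4SCx/ilpJKHh9agw/uYh5eohoa399a1lJOWpoa1tIJycZTo+pVQhoeoxmCnttjIt5eHh4WW6Nfox4KWhpTU58ajoKD0xXC2ttmTYMWTlJal18m2h3XFlJbp5pR2caS2lKSU0+TXkrSkpYJg5YeFhHOCx6LYhrX5xdfEhITE2cf39vj6k+m1cYSEc5Pnh4eHh4WDYdWnlbXFUISXlMTq2aakpMS1pMaAdoWB5qeHh4eHh4ZkgueH14KElYSGcbOVppSC1/jVo2B3gdbIh4eHh4eHh4ZQ5YfYtJVjl4empHODhHRxkvbVYHSC6JZ2gXR2hoZ2dKPnl+iSlpWXhrendneHd3eVktajYpLGw5Lok3KCgXFQ5Ke2pXOXhYaHhoaHh4eHd4Xmg6a2s5PX+qjX5+jo9+a3iMdzhYd1hoeHh4eHh4eFdda1g5eXgdeoh4eHh4eHh4eHt8eCh3WXh4eHh4eHd3OnuNiSdYZxxpeHh4d3d3eHiIio13GHl4eHh4eHd4SCY9eol/dwhmHVl4eXh4eHh4eHh5fGYXeIh4eHh3d0ksjXp4iXx6OEpMiHhpd3d3eHh4eHh+Zyg4aHd4eGg4LmuJeIiIeXx5Sll6d2l4d3d4eHiIeIp+eDkXJ1dIW06biXt8a3h4eXlpeWp4aGmIeXl6enp6eXp9fpo3KUlHLFl5eUMLOXh5eGdaeGl4aHp9jWtdfV1eXVh5fGxrfHt6e4yMO0toeHp6aUtnanhsbFpoNygYFhUNOHhoXH6qWHp7OEccmYh4eWpbXohaWn55SBgJSGhWSC2Ie3x7aWlYenlGKDt8eHh4eHg+j5xviTgJDHlJOVlcSoh7fH1ufnt6jXgnVTpKeXloeGg6XGpIDFx3KD2cmVpKfn5pJwgZLV+PnGg3PGp4WFh5jX+JOgxaVwtNeml6e397NwhJaWhXOBo8Jxt8iWdJeW5aSAkFDGxdbGpeimx/eSgoaHl4VjU5V0tda4l5eXl9eAcKU="/>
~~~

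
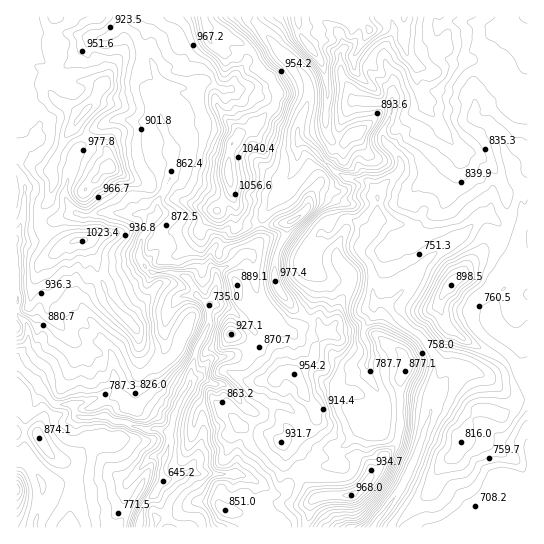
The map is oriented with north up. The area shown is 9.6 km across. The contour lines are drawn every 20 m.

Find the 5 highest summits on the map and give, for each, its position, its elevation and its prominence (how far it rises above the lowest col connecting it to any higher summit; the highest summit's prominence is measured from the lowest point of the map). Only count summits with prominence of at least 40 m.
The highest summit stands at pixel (229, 174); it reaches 1090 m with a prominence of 447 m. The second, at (109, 167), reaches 1057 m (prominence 143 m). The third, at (310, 49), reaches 1050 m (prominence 132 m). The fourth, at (86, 110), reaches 1044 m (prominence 55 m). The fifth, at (83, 239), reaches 1023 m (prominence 57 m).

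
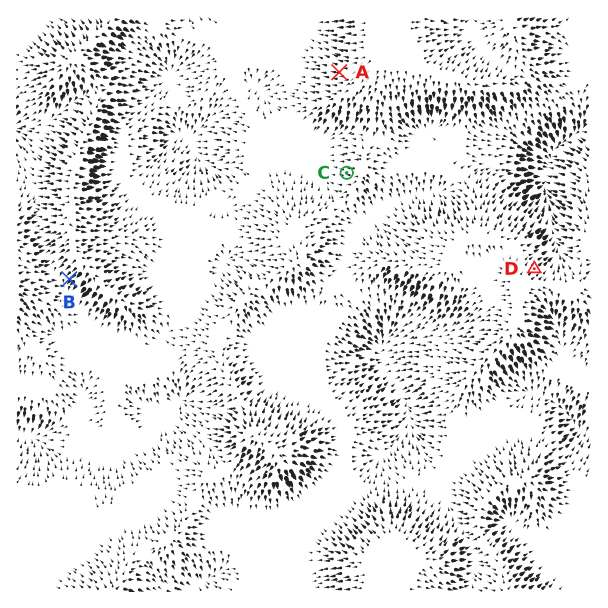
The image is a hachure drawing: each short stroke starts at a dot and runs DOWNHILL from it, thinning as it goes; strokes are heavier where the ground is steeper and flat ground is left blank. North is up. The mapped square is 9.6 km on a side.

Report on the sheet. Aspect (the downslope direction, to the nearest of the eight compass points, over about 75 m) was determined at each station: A W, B SW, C W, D NE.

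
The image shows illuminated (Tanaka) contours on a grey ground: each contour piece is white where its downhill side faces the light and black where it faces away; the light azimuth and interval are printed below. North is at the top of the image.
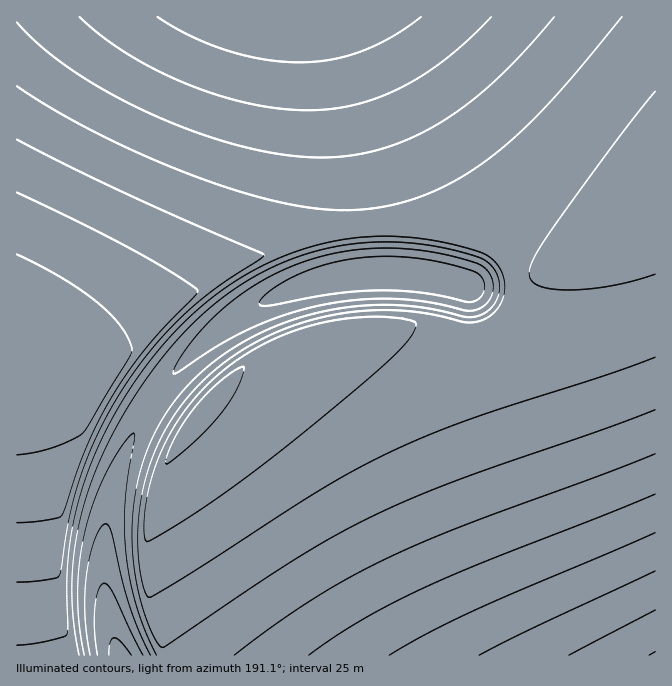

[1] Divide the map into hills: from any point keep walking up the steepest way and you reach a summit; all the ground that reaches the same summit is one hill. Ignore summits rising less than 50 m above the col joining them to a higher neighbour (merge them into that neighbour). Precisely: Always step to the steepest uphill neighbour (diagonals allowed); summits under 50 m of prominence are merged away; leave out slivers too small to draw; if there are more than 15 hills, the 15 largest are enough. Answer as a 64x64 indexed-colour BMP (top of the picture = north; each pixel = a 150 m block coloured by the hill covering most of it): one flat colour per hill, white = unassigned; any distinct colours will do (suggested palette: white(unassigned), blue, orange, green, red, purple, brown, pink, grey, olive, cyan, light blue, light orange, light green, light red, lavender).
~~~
<image width="64" height="64" href="data:image/bmp;base64,Qk12CAAAAAAAAHYAAAAoAAAAQAAAAEAAAAABAAQAAAAAAAAIAAATCwAAEwsAABAAAAAAAAAA////ALR3HwAOf/8ALKAsACgn1gC9Z5QAS1aMAMJ34wB/f38AIr28AM++FwDox64AeLv/AIrfmACWmP8A1bDFADMzMzMzMzMxERERERERERERERERERERERERERERERERMzMzMzMzMzEREREREREREREREREREREREREREREREREzMzMzMzMzERERERERERERERERERERERERERERERERETMzMzMzMzMRERERERERERERERERERERERERERERERERMzMzMzMzMxEREREREREREREREREREREREREREREREREzMzMzMzMzERERERERERERERERERERERERERERERERETMzMzMzMzERERERERERERERERERERERERERERERERERMzMzMzMzMREREREREREREREREREREREREREREREREREzMzMzMzMxERERERERERERERERERERERERERERERERETMzMzMzMzERERERERERERERERERERERERERERERERERMzMzMzMzMREREREREREREREREREREREREREREREREREzMzMzMzMxERERERERERERERERERERERERERERERERETMzMzMzMzERERERERERERERERERERERERERERERERERMzMzMzMzMREREREREREREREREREREREREREREREREREzMzMzMzMzERERERERERERERERERERERERERERERERETMzMzMzMzMRERERERERERERERERERERERERERERERERMzMzMzMzMxEREREREREREREREREREREREREREREREREzMzMzMzMzERERERERERERERERERERERERERERERERETMzMzMzMzMxERERERERERERERERERERERERERERERERMzMzMzMzMzEREREREREREREREREREREREREREREREREzMzMzMzMzMxERERERERERERERERERERERERERERERETMzMzMzMzMzERERERERERERERERERERERERERERERERMzMzMzMzMzMxEREREREREREREREREREREREREREREREzMzMzMzMzMzMRERERERERERERERERERERERERERERETMzMzMzMzMzMxERERERERERERERERERERERERERERERMzMzMzMzMzMzMREREREREREREREREREREREREREREREzMzMzMzMzMzMzERERERERERERERERERERERERERERETMzMzMzMzMzMzMxERERERERERERERERERERERERERERMzMzMzMzMzMzMzMREREREREREREREREREREREREREREzMzMzMzMzMzMzMzMRERERERERERERERERERERERERESIiIiMzMzMzMzMzMzMRERERERERERERERERERERERERIiIiIiIzMzMzMzMzMzMzEREREREREREREREREREREREiIiIiIiIzMzMzMzMzMzMzMzMRERERMzERERERERERESIiIiIiIiIzMzMzMzMzMzMzMzMzMzMzMxERERERERERIiIiIiIiIiMzMzMzMzMzMzMzMzMzMzMzMREREREREREiIiIiIiIiIjMzMzMzMzMzMzMzMzMzMzMzERERERERESIiIiIiIiIiIjMzMzMzMzMzMzMzMzMzMzMRERERERERIiIiIiIiIiIiIzMzMzMzMzMzMzMzMzMzMzEREREREREiIiIiIiIiIiIiIzMzMzMzMzMzMzMzMzMzMzERERERESIiIiIiIiIiIiIiIzMzMzMzMzMzMzMzMzMiIiERERERIiIiIiIiIiIiIiIiIjMzMzMzMzMzMzMzIiIiIiEREREiIiIiIiIiIiIiIiIiIiMzMzMzMzMzMyIiIiIiIhERESIiIiIiIiIiIiIiIiIiIiIiIjMyIiIiIiIiIiIiIhERIiIiIiIiIiIiIiIiIiIiIiIiIiIiIiIiIiIiIiIiIREiIiIiIiIiIiIiIiIiIiIiIiIiIiIiIiIiIiIiIiIiISIiIiIiIiIiIiIiIiIiIiIiIiIiIiIiIiIiIiIiIiIiIiIiIiIiIiIiIiIiIiIiIiIiIiIiIiIiIiIiIiIiIiIiIiIiIiIiIiIiIiIiIiIiIiIiIiIiIiIiIiIiIiIiIiIiIiIiIiIiIiIiIiIiIiIiIiIiIiIiIiIiIiIiIiIiIiIiIiIiIiIiIiIiIiIiIiIiIiIiIiIiIiIiIiIiIiIiIiIiIiIiIiIiIiIiIiIiIiIiIiIiIiIiIiIiIiIiIiIiIiIiIiIiIiIiIiIiIiIiIiIiIiIiIiIiIiIiIiIiIiIiIiIiIiIiIiIiIiIiIiIiIiIiIiIiIiIiIiIiIiIiIiIiIiIiIiIiIiIiIiIiIiIiIiIiIiIiIiIiIiIiIiIiIiIiIiIiIiIiIiIiIiIiIiIiIiIiIiIiIiIiIiIiIiIiIiIiIiIiIiIiIiIiIiIiIiIiIiIiIiIiIiIiIiIiIiIiIiIiIiIiIiIiIiIiIiIiIiIiIiIiIiIiIiIiIiIiIiIiIiIiIiIiIiIiIiIiIiIiIiIiIiIiIiIiIiIiIiIiIiIiIiIiIiIiIiIiIiIiIiIiIiIiIiIiIiIiIiIiIiIiIiIiIiIiIiIiIiIiIiIiIiIiIiIiIiIiIiIiIiIiIiIiIiIiIiIiIiIiIiIiIiIiIiIiIiIiIiIiIiIiIiIiIiIiIiIiIiIiIiIiIiIiIiIiIiIiIiIiIiIiIiIiIiIiIiIiIiIiIiIiIiIiIiIiIiIiIiIiIiIiIiIiIiIiIiIiIiIiIiIiIiIiIiIiIiIiIiIiIiIiIiIiIiIi"/>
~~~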